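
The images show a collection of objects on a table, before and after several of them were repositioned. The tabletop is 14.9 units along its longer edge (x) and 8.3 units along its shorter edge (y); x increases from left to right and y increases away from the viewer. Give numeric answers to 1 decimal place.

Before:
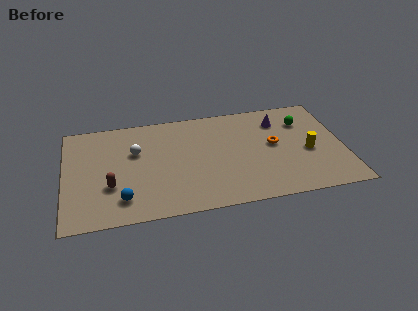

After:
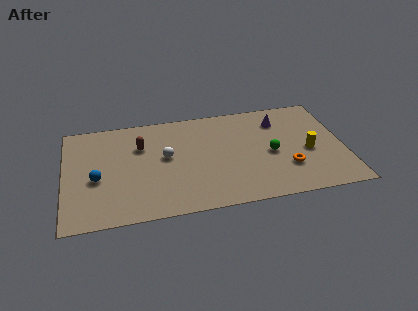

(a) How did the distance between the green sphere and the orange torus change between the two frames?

-0.8

They were about 2.3 units apart before and 1.5 after — 0.8 units closer together.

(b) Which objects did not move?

the purple cone and the yellow cylinder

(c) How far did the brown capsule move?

3.4

The brown capsule was near (2.4, 2.8) before and (4.1, 5.7) after, so it travelled √(1.7² + 2.9²) ≈ 3.4 units.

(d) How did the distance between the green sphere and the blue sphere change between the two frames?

-1.5

Before: roughly 10.8 units apart; after: 9.3. That's 1.5 units closer together.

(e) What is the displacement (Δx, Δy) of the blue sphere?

(-1.3, 1.8)

The blue sphere started near (3.0, 1.7) and ended near (1.7, 3.5).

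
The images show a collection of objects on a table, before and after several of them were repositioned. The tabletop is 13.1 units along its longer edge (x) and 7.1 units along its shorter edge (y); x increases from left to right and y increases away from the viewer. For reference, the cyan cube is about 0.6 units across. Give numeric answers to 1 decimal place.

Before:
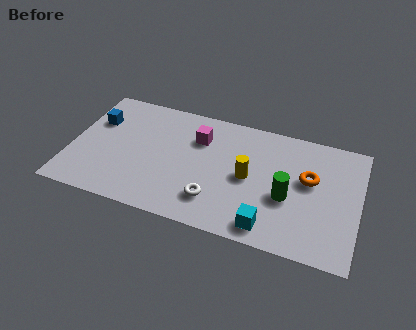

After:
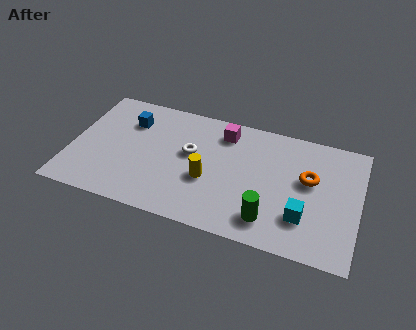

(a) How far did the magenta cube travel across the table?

1.3

From (5.7, 5.1) to (6.8, 5.8), the magenta cube covered √(1.1² + 0.7²) ≈ 1.3 units.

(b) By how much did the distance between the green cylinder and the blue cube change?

-1.4

Before: roughly 9.1 units apart; after: 7.7. That's 1.4 units closer together.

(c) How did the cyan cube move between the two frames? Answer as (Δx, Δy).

(1.5, 1.0)

From the two frames, the cyan cube sits at roughly (9.2, 1.0) before and (10.7, 2.0) after.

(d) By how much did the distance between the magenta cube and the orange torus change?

-0.9

The distance was about 5.2 in the first image and 4.3 in the second, so they moved 0.9 units closer together.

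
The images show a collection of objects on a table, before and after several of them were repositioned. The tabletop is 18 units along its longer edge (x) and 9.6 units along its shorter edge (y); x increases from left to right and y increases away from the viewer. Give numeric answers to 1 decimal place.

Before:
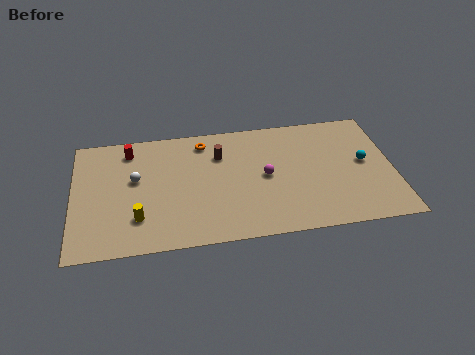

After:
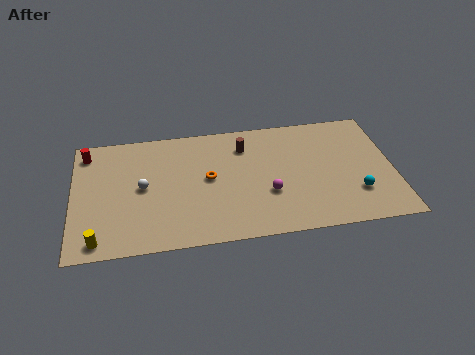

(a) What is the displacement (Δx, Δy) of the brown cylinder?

(1.4, 0.5)

The brown cylinder started near (8.3, 6.9) and ended near (9.7, 7.4).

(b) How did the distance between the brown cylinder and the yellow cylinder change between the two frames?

+4.0

They were about 6.4 units apart before and 10.4 after — 4.0 units further apart.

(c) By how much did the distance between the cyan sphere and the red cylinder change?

+2.4

Before: roughly 13.5 units apart; after: 15.9. That's 2.4 units further apart.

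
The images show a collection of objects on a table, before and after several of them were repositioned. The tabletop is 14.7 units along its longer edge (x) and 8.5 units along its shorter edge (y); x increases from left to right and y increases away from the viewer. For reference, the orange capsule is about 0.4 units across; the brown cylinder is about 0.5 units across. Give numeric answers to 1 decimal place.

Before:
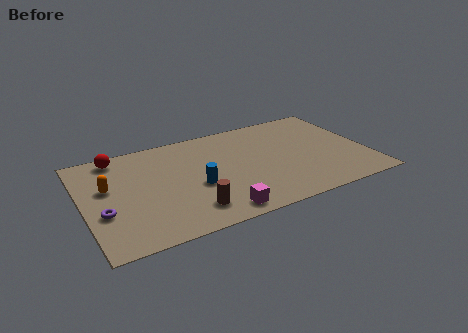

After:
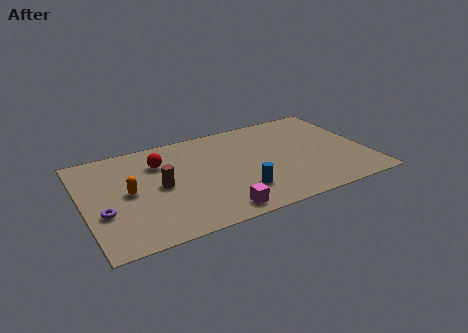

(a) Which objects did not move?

the purple torus and the magenta cube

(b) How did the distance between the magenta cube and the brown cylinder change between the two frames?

+2.6

Before: roughly 1.5 units apart; after: 4.1. That's 2.6 units further apart.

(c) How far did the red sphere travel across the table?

2.5

The red sphere moved from about (2.0, 7.5) to (4.1, 6.2), a distance of √(2.1² + 1.3²) ≈ 2.5.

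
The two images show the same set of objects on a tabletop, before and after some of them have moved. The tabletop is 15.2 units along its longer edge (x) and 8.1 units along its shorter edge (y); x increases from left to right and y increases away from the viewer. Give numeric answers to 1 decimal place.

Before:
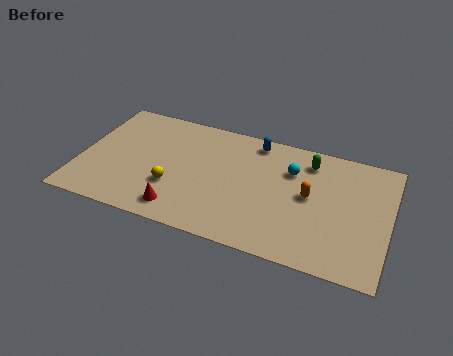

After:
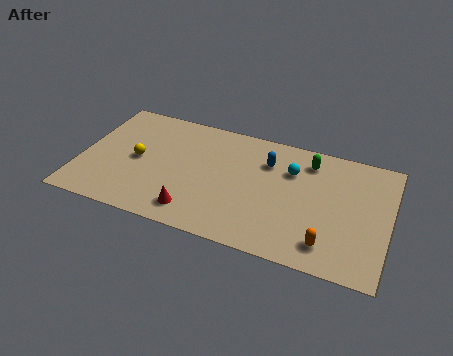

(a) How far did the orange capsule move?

3.0

From (11.3, 4.3) to (12.4, 1.5), the orange capsule covered √(1.1² + 2.8²) ≈ 3.0 units.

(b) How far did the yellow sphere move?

2.3

From (4.7, 2.7) to (2.8, 4.0), the yellow sphere covered √(1.9² + 1.3²) ≈ 2.3 units.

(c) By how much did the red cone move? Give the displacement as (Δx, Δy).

(0.7, 0.1)

From the two frames, the red cone sits at roughly (5.2, 1.3) before and (5.9, 1.4) after.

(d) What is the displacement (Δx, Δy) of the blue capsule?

(0.7, -1.2)

The blue capsule was at about (8.4, 7.1) and moved to about (9.1, 5.9).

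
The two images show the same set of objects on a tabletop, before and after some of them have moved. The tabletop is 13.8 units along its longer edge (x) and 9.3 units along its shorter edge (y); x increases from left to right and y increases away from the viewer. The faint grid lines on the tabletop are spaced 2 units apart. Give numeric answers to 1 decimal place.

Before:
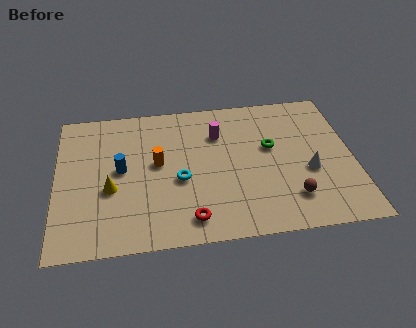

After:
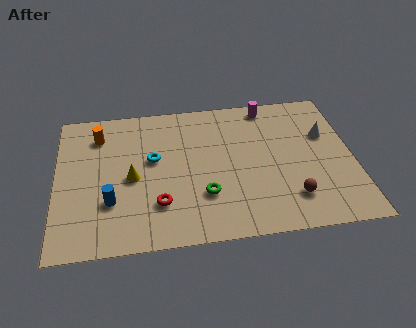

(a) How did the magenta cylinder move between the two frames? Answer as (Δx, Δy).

(2.4, 1.6)

The magenta cylinder was at about (7.6, 6.7) and moved to about (10.0, 8.3).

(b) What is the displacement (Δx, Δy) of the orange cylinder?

(-2.7, 2.2)

From the two frames, the orange cylinder sits at roughly (4.7, 5.1) before and (2.0, 7.3) after.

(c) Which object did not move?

the brown sphere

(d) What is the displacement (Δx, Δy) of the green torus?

(-3.2, -2.7)

The green torus started near (10.0, 5.5) and ended near (6.8, 2.8).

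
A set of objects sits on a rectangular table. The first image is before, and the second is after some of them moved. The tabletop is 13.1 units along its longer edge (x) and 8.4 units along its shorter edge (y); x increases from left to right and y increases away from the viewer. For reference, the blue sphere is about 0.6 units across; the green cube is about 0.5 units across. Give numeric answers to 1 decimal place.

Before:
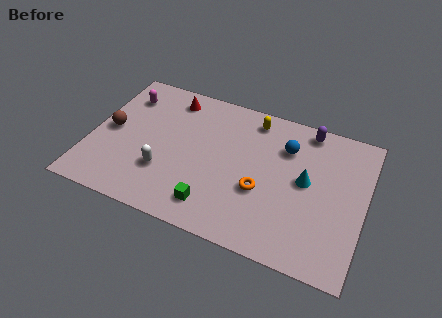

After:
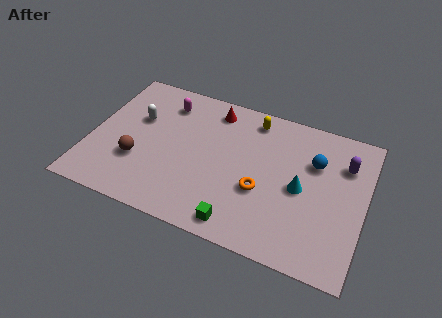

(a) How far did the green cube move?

1.4

From (6.2, 1.5) to (7.5, 1.0), the green cube covered √(1.3² + 0.5²) ≈ 1.4 units.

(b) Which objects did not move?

the yellow capsule and the orange torus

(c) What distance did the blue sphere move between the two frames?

1.5

The blue sphere moved from about (9.2, 6.1) to (10.6, 5.7), a distance of √(1.4² + 0.4²) ≈ 1.5.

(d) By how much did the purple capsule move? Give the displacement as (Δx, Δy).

(1.9, -1.4)

The purple capsule was at about (10.1, 7.5) and moved to about (12.0, 6.1).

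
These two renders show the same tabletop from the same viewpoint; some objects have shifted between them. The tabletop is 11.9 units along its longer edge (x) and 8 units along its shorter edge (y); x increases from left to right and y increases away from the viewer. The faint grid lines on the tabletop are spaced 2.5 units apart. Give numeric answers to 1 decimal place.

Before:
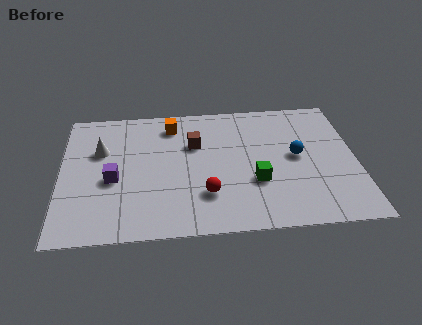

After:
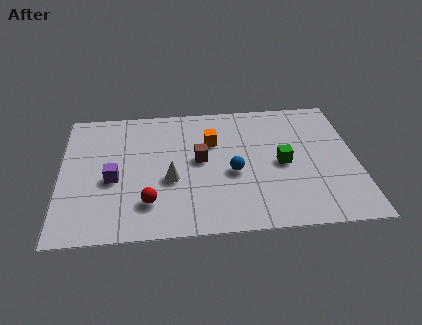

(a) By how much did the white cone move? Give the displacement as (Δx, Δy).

(2.8, -2.0)

The white cone was at about (1.6, 5.2) and moved to about (4.4, 3.2).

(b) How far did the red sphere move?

2.3

From (5.8, 2.2) to (3.5, 1.9), the red sphere covered √(2.3² + 0.3²) ≈ 2.3 units.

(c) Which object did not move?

the purple cube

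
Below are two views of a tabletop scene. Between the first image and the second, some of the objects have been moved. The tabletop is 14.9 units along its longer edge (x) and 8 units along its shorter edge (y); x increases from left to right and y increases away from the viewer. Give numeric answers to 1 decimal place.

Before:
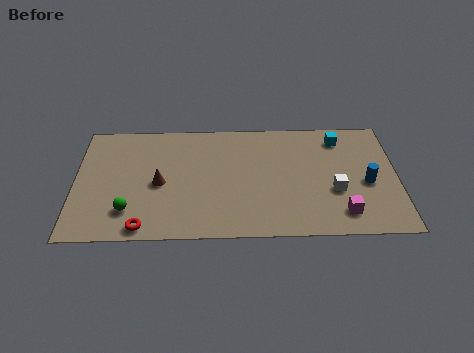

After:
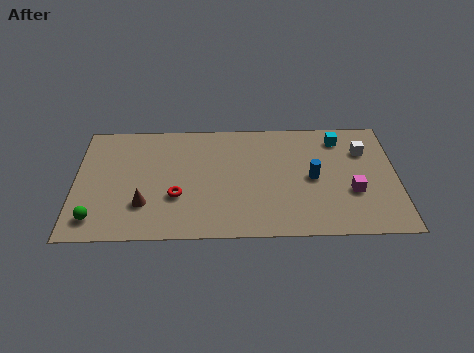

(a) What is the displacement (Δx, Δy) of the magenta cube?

(0.5, 1.4)

The magenta cube was at about (12.3, 1.5) and moved to about (12.8, 2.9).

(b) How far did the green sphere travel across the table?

1.6

The green sphere was near (2.5, 1.9) before and (1.0, 1.4) after, so it travelled √(1.5² + 0.5²) ≈ 1.6 units.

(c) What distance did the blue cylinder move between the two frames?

2.5

The blue cylinder moved from about (13.5, 3.5) to (11.0, 3.9), a distance of √(2.5² + 0.4²) ≈ 2.5.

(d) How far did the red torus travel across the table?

2.5

The red torus moved from about (3.2, 0.8) to (4.7, 2.8), a distance of √(1.5² + 2.0²) ≈ 2.5.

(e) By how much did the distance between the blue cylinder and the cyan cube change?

-0.3

The distance was about 3.3 in the first image and 3.0 in the second, so they moved 0.3 units closer together.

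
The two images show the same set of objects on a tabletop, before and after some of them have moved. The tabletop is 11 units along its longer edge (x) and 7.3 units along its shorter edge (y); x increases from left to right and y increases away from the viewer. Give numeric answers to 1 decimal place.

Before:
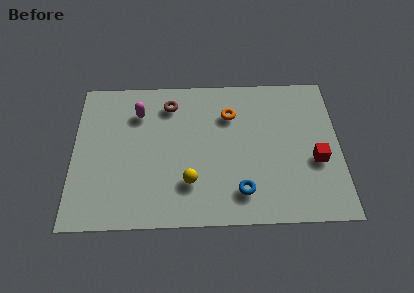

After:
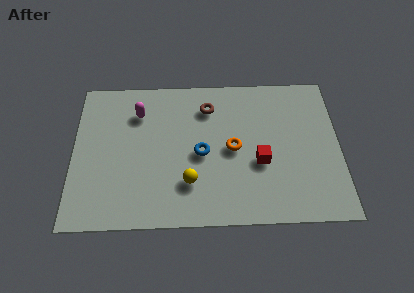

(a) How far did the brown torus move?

1.6

The brown torus was near (4.0, 5.9) before and (5.6, 5.7) after, so it travelled √(1.6² + 0.2²) ≈ 1.6 units.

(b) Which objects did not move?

the yellow sphere and the magenta capsule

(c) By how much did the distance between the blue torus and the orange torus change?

-2.5

The distance was about 3.8 in the first image and 1.3 in the second, so they moved 2.5 units closer together.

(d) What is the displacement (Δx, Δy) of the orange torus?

(0.1, -1.7)

The orange torus was at about (6.5, 5.3) and moved to about (6.6, 3.6).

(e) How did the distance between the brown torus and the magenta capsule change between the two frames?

+1.5

They were about 1.4 units apart before and 2.9 after — 1.5 units further apart.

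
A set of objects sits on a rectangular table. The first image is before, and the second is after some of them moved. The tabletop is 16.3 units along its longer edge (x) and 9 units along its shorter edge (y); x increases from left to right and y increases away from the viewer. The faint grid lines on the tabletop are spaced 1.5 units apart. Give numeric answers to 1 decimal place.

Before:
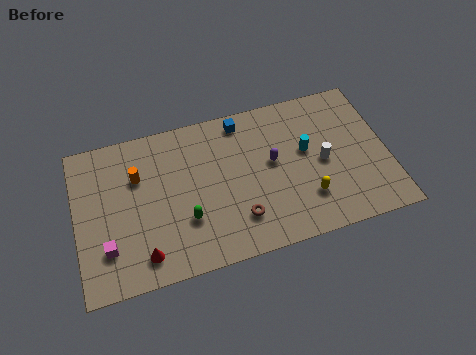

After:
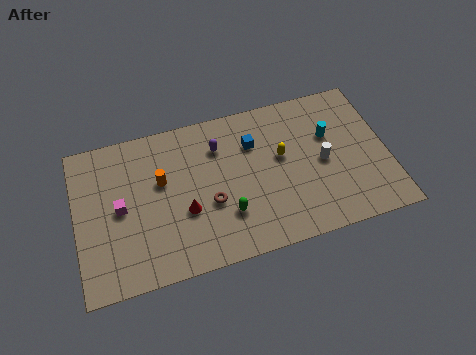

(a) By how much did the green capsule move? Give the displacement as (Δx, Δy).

(2.1, -0.3)

The green capsule started near (5.6, 2.9) and ended near (7.7, 2.6).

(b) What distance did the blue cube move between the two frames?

1.6

The blue cube moved from about (8.9, 7.9) to (9.4, 6.4), a distance of √(0.5² + 1.5²) ≈ 1.6.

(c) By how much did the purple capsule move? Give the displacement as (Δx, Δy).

(-2.7, 1.7)

The purple capsule was at about (10.3, 5.0) and moved to about (7.6, 6.7).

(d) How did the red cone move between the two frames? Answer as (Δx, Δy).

(2.3, 1.9)

The red cone started near (3.3, 1.5) and ended near (5.6, 3.4).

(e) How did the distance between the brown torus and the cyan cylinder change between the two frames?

+2.1

Before: roughly 4.8 units apart; after: 6.9. That's 2.1 units further apart.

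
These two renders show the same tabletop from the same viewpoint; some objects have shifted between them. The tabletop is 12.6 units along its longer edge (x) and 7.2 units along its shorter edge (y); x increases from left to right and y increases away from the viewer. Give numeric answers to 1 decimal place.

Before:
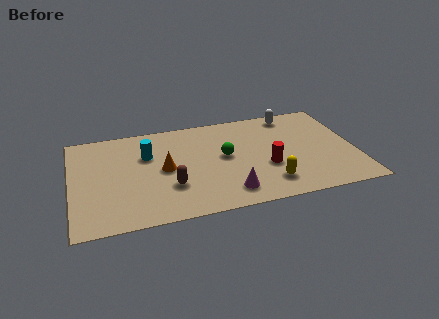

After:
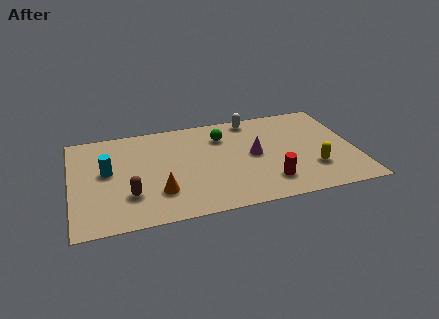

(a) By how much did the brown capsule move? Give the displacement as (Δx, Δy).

(-1.8, -0.2)

From the two frames, the brown capsule sits at roughly (4.3, 2.3) before and (2.5, 2.1) after.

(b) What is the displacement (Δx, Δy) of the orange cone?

(-0.3, -1.6)

The orange cone started near (4.1, 3.6) and ended near (3.8, 2.0).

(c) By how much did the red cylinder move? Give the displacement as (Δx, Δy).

(0.0, -1.1)

The red cylinder started near (8.6, 2.7) and ended near (8.6, 1.6).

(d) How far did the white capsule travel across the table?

1.8

The white capsule moved from about (10.0, 6.3) to (8.2, 6.4), a distance of √(1.8² + 0.1²) ≈ 1.8.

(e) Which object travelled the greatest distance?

the magenta cone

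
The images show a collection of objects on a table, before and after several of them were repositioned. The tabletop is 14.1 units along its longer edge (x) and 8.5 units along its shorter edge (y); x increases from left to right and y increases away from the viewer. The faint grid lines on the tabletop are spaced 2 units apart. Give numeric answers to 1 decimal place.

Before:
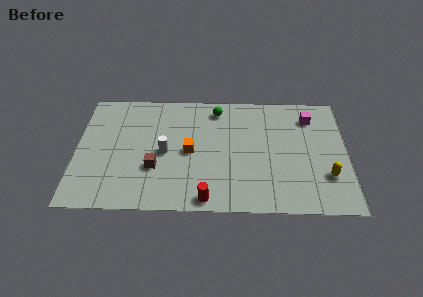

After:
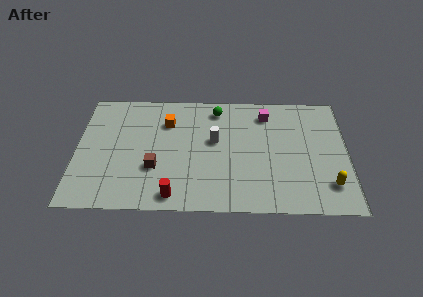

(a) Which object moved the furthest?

the white cylinder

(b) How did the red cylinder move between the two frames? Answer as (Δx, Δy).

(-1.7, 0.2)

The red cylinder was at about (6.8, 0.8) and moved to about (5.1, 1.0).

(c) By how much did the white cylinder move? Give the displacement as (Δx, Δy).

(2.6, 0.9)

From the two frames, the white cylinder sits at roughly (4.6, 4.0) before and (7.2, 4.9) after.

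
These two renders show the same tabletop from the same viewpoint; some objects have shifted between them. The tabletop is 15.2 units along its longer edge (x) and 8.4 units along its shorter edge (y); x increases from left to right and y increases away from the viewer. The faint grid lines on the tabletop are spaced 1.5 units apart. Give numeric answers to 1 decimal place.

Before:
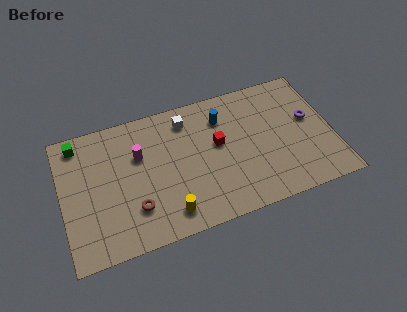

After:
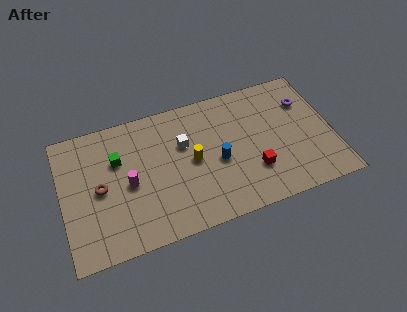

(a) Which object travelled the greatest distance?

the yellow cylinder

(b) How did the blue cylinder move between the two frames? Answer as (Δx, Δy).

(-0.5, -2.7)

From the two frames, the blue cylinder sits at roughly (9.2, 6.4) before and (8.7, 3.7) after.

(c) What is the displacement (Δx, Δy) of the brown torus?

(-1.8, 1.8)

The brown torus was at about (3.9, 2.3) and moved to about (2.1, 4.1).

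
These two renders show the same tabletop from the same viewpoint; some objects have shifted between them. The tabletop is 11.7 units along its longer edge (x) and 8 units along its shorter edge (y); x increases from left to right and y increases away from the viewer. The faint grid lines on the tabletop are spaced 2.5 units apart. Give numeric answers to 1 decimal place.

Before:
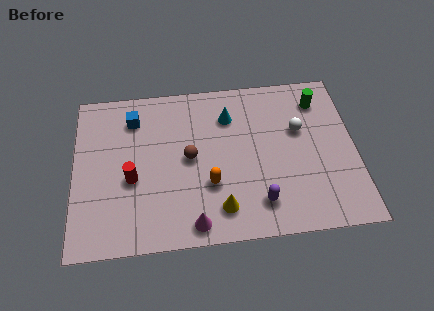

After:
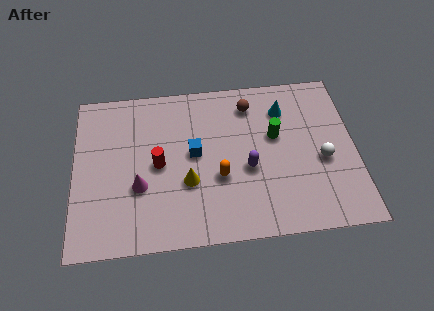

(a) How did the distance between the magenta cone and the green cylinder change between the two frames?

-1.7

Before: roughly 7.7 units apart; after: 6.0. That's 1.7 units closer together.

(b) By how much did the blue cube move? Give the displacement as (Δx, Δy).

(2.5, -2.0)

The blue cube was at about (2.5, 6.3) and moved to about (5.0, 4.3).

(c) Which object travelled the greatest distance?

the brown sphere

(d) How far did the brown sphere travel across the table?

3.5

The brown sphere moved from about (4.8, 4.1) to (7.4, 6.5), a distance of √(2.6² + 2.4²) ≈ 3.5.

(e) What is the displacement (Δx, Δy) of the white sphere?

(0.9, -1.6)

From the two frames, the white sphere sits at roughly (9.4, 5.0) before and (10.3, 3.4) after.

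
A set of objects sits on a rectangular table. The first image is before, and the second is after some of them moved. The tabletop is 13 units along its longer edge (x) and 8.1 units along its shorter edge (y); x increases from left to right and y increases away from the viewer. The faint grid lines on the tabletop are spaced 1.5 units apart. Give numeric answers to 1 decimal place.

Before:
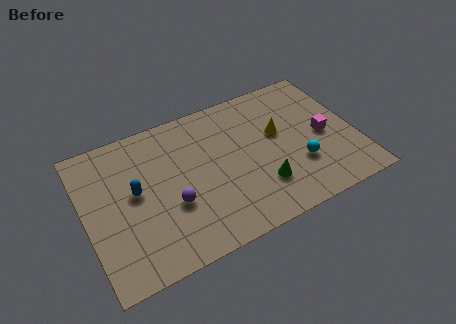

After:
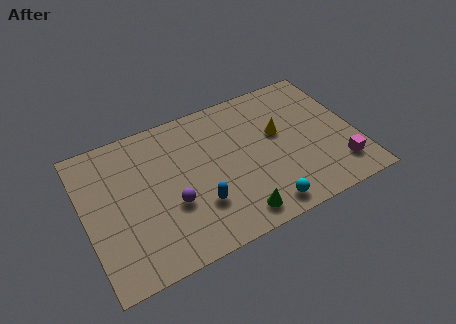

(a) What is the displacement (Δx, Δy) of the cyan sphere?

(-2.0, -1.6)

The cyan sphere was at about (10.1, 2.6) and moved to about (8.1, 1.0).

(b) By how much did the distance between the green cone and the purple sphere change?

-0.9

They were about 4.3 units apart before and 3.4 after — 0.9 units closer together.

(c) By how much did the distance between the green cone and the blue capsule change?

-4.1

They were about 6.2 units apart before and 2.1 after — 4.1 units closer together.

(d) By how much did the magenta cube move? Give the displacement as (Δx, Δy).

(0.4, -2.1)

The magenta cube was at about (11.5, 3.8) and moved to about (11.9, 1.7).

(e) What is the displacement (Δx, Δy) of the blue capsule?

(2.8, -2.0)

From the two frames, the blue capsule sits at roughly (2.4, 4.4) before and (5.2, 2.4) after.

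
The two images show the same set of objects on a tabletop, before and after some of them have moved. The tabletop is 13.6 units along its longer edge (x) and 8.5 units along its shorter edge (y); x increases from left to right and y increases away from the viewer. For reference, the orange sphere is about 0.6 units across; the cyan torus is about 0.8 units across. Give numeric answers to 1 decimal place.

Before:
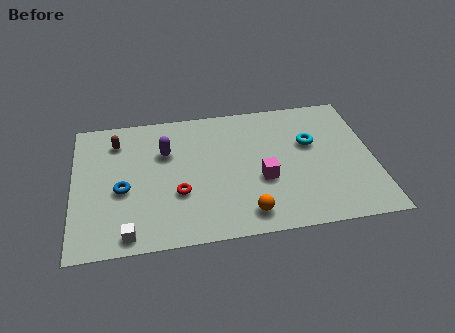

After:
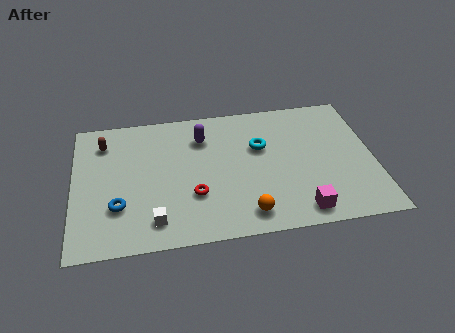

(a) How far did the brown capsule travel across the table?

0.6

The brown capsule was near (2.0, 6.7) before and (1.4, 6.7) after, so it travelled √(0.6² + 0.0²) ≈ 0.6 units.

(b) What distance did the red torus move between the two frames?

0.7

From (4.7, 3.0) to (5.4, 2.8), the red torus covered √(0.7² + 0.2²) ≈ 0.7 units.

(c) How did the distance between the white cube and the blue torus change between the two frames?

-0.8

Before: roughly 2.7 units apart; after: 1.9. That's 0.8 units closer together.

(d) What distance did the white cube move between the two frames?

1.3

The white cube was near (2.4, 0.9) before and (3.6, 1.5) after, so it travelled √(1.2² + 0.6²) ≈ 1.3 units.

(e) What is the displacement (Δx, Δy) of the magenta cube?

(1.6, -2.2)

From the two frames, the magenta cube sits at roughly (8.5, 3.3) before and (10.1, 1.1) after.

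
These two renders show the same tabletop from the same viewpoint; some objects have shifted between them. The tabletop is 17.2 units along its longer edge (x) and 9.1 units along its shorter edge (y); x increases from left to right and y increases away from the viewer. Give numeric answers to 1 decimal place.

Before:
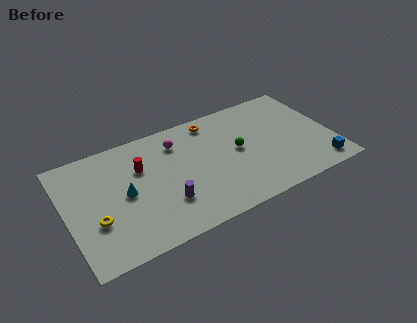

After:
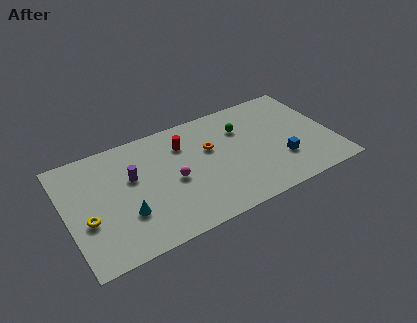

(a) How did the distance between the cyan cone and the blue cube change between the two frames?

-2.6

The distance was about 12.7 in the first image and 10.1 in the second, so they moved 2.6 units closer together.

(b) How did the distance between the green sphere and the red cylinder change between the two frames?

-2.5

They were about 6.3 units apart before and 3.8 after — 2.5 units closer together.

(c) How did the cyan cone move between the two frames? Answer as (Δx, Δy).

(-0.1, -1.6)

The cyan cone was at about (3.7, 4.5) and moved to about (3.6, 2.9).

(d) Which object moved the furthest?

the purple cylinder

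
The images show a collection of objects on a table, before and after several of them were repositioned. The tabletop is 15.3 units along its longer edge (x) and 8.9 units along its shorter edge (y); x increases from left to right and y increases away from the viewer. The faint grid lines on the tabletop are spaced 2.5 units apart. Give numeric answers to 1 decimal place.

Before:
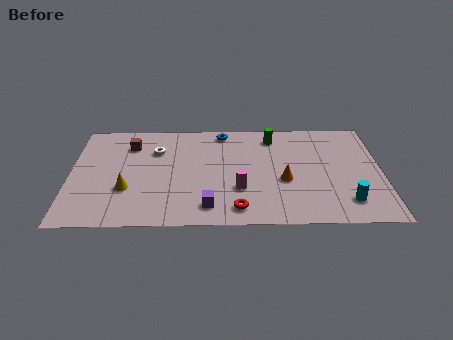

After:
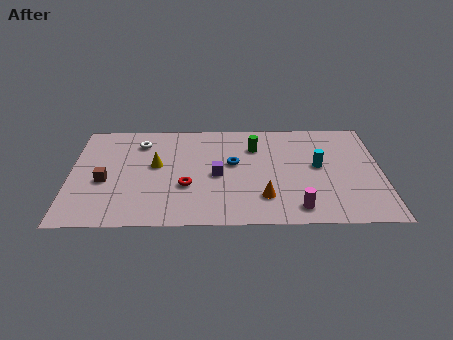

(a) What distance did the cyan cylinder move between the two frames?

3.3

The cyan cylinder was near (13.5, 1.8) before and (12.2, 4.8) after, so it travelled √(1.3² + 3.0²) ≈ 3.3 units.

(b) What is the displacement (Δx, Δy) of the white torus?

(-0.8, 0.7)

The white torus started near (4.2, 6.3) and ended near (3.4, 7.0).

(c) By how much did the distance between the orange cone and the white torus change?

+0.9

Before: roughly 6.9 units apart; after: 7.8. That's 0.9 units further apart.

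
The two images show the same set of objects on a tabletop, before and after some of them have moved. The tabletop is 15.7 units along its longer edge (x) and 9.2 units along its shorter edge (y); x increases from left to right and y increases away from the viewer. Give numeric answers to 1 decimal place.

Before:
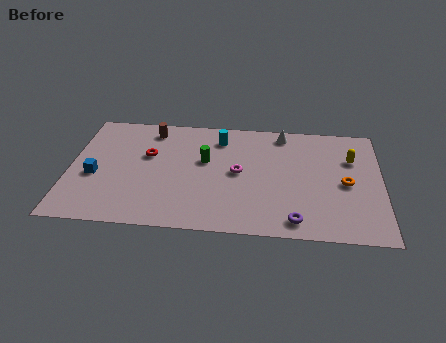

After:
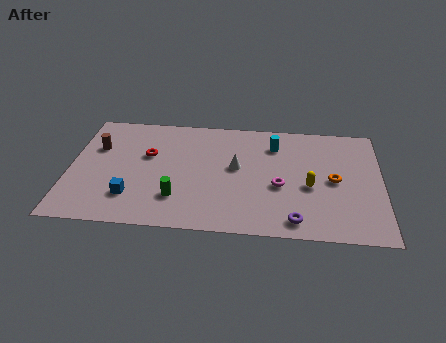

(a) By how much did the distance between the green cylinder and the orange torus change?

+0.9

The distance was about 7.2 in the first image and 8.1 in the second, so they moved 0.9 units further apart.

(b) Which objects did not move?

the purple torus and the red torus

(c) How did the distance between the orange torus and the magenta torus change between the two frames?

-2.6

Before: roughly 5.4 units apart; after: 2.8. That's 2.6 units closer together.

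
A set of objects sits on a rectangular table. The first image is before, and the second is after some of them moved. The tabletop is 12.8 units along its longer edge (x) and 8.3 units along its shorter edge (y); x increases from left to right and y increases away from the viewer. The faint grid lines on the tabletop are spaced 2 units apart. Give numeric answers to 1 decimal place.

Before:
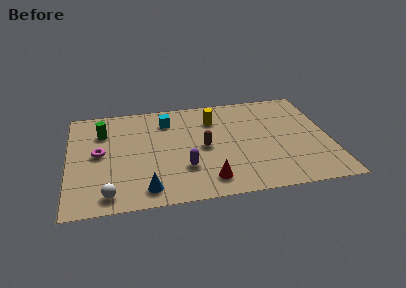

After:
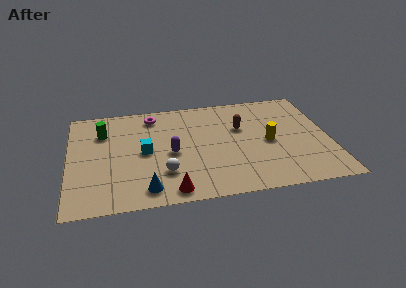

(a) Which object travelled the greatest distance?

the magenta torus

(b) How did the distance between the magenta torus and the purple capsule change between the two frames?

-1.2

They were about 4.5 units apart before and 3.3 after — 1.2 units closer together.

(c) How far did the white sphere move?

3.0

The white sphere moved from about (1.9, 1.1) to (4.6, 2.3), a distance of √(2.7² + 1.2²) ≈ 3.0.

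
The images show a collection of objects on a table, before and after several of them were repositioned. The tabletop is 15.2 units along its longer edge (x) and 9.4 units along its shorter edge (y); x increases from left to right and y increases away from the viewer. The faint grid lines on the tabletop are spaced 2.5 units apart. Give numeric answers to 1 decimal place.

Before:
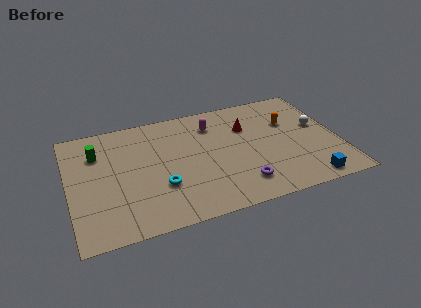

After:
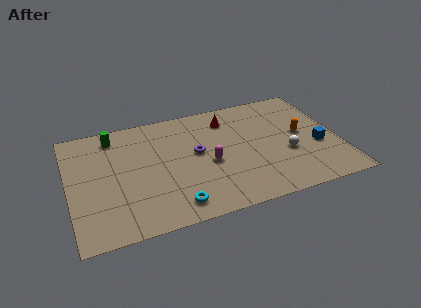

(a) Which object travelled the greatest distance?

the purple torus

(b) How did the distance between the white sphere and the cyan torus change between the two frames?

-2.5

The distance was about 9.5 in the first image and 7.0 in the second, so they moved 2.5 units closer together.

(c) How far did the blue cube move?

2.8

The blue cube moved from about (13.1, 1.0) to (14.0, 3.7), a distance of √(0.9² + 2.7²) ≈ 2.8.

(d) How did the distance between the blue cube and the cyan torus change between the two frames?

+0.3

The distance was about 8.4 in the first image and 8.7 in the second, so they moved 0.3 units further apart.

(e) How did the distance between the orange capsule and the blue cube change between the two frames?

-3.7

They were about 5.2 units apart before and 1.5 after — 3.7 units closer together.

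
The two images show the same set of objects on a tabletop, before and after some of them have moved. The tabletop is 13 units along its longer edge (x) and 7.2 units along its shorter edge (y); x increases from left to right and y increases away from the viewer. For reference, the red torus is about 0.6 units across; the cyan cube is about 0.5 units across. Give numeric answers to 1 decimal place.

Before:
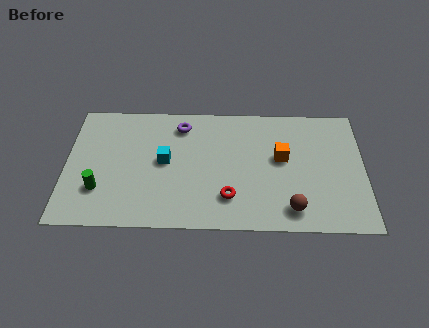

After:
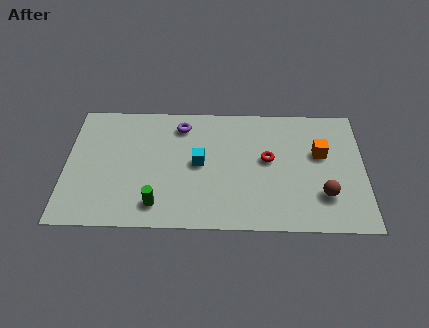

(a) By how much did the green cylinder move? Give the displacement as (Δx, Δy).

(2.5, -0.8)

The green cylinder was at about (1.5, 2.1) and moved to about (4.0, 1.3).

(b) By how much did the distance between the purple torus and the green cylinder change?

-0.5

Before: roughly 5.2 units apart; after: 4.7. That's 0.5 units closer together.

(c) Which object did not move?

the purple torus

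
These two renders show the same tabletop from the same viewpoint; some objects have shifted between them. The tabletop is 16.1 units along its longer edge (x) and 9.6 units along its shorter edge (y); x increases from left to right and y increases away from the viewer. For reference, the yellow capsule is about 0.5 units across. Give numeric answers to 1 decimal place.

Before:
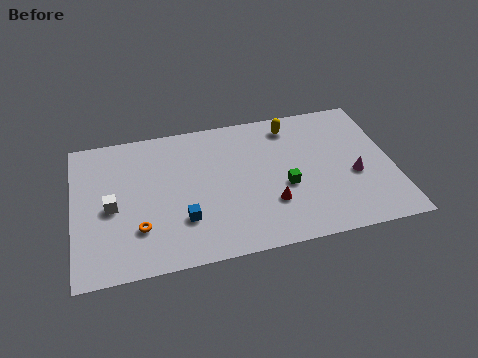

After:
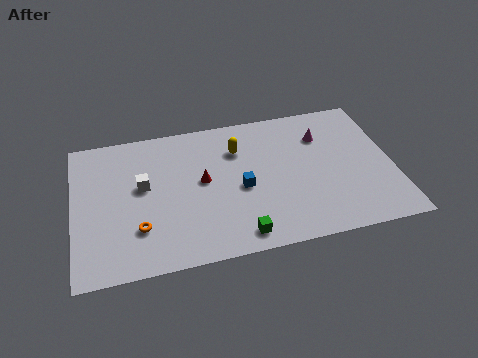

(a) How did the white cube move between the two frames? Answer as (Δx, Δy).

(1.6, 1.1)

The white cube was at about (1.9, 4.4) and moved to about (3.5, 5.5).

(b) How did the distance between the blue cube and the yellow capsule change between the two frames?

-5.2

The distance was about 7.9 in the first image and 2.7 in the second, so they moved 5.2 units closer together.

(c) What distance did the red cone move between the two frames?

4.0

The red cone was near (9.8, 2.9) before and (6.5, 5.2) after, so it travelled √(3.3² + 2.3²) ≈ 4.0 units.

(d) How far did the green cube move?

3.7

The green cube moved from about (10.6, 3.9) to (8.1, 1.2), a distance of √(2.5² + 2.7²) ≈ 3.7.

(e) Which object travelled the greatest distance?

the red cone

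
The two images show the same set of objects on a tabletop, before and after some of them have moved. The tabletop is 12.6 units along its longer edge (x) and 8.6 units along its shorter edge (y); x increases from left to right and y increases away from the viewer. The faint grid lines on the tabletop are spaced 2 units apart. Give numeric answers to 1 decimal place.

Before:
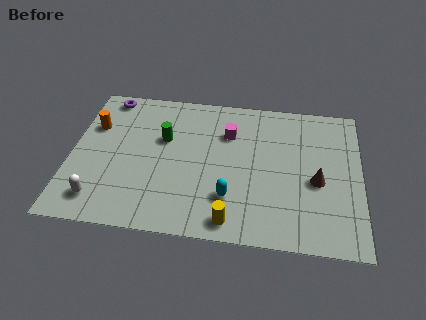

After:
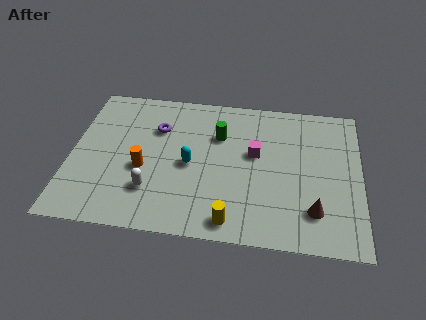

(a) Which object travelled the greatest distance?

the orange cylinder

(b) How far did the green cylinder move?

2.5

The green cylinder moved from about (4.0, 5.4) to (6.4, 5.9), a distance of √(2.4² + 0.5²) ≈ 2.5.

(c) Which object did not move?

the yellow cylinder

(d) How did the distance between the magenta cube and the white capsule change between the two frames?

-1.9

The distance was about 7.1 in the first image and 5.2 in the second, so they moved 1.9 units closer together.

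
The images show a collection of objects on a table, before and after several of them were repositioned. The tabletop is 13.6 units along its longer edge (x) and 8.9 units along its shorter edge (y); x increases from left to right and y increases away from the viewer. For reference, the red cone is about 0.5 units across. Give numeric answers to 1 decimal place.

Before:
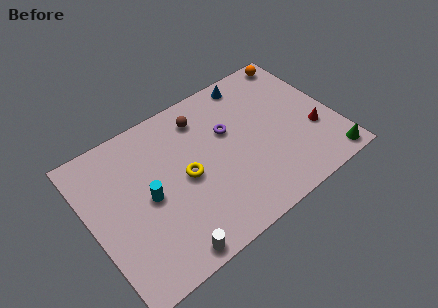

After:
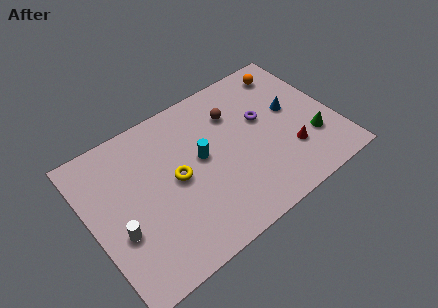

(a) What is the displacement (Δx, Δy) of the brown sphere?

(1.7, -0.7)

The brown sphere started near (6.7, 7.2) and ended near (8.4, 6.5).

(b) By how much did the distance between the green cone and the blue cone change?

-5.2

They were about 7.6 units apart before and 2.4 after — 5.2 units closer together.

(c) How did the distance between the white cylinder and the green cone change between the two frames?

+1.6

The distance was about 9.2 in the first image and 10.8 in the second, so they moved 1.6 units further apart.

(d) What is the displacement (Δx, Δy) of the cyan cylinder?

(3.1, 0.6)

The cyan cylinder was at about (3.1, 4.3) and moved to about (6.2, 4.9).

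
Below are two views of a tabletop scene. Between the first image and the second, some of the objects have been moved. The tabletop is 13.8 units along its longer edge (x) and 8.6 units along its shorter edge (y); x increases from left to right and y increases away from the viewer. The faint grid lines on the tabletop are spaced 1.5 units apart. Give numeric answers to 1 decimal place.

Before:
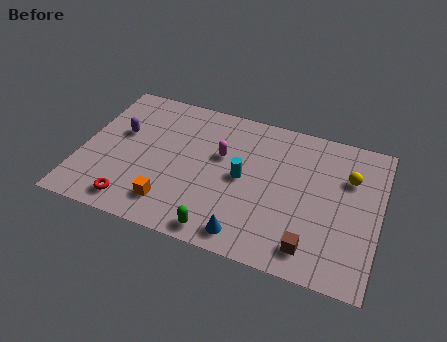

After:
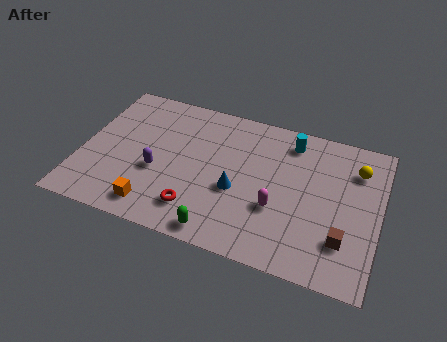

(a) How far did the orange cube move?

0.8

The orange cube moved from about (4.4, 1.7) to (3.7, 1.3), a distance of √(0.7² + 0.4²) ≈ 0.8.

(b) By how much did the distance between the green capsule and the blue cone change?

+1.4

They were about 1.2 units apart before and 2.6 after — 1.4 units further apart.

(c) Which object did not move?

the green capsule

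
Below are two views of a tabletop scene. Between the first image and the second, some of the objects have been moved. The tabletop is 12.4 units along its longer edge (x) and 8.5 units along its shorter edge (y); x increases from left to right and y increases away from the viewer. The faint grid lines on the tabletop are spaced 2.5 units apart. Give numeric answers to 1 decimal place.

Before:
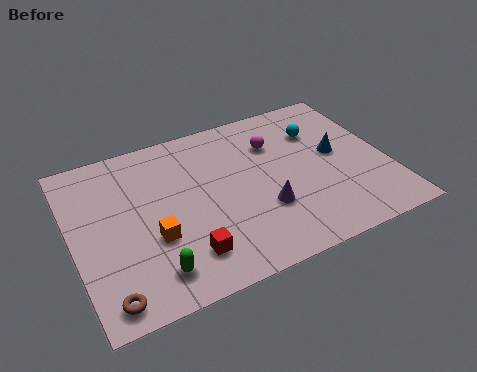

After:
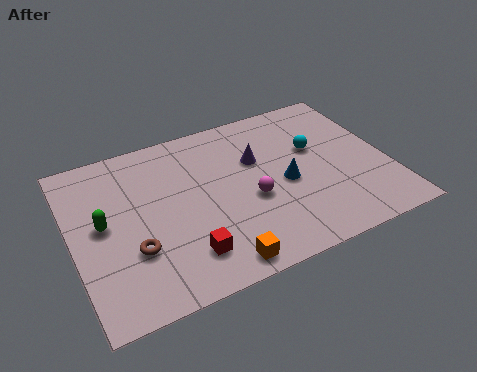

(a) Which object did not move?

the red cube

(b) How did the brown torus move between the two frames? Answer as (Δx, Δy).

(1.2, 1.8)

The brown torus started near (1.0, 1.0) and ended near (2.2, 2.8).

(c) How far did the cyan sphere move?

0.9

The cyan sphere was near (10.0, 6.1) before and (9.7, 5.2) after, so it travelled √(0.3² + 0.9²) ≈ 0.9 units.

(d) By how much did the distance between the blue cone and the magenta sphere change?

-1.3

Before: roughly 2.7 units apart; after: 1.4. That's 1.3 units closer together.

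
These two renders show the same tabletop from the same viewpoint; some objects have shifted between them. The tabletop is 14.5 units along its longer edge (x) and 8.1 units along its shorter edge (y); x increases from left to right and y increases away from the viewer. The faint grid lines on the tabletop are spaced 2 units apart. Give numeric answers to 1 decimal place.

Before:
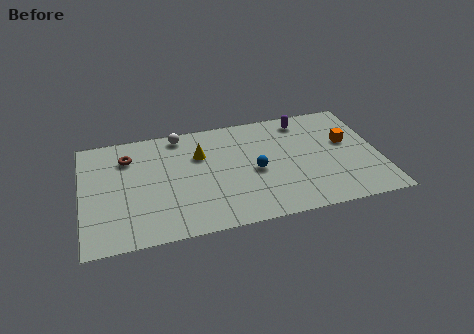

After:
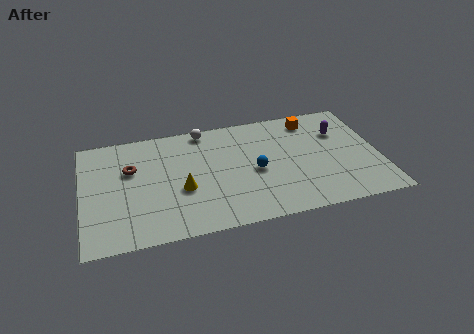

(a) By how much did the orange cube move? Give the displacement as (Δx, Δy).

(-1.6, 2.0)

From the two frames, the orange cube sits at roughly (13.0, 4.8) before and (11.4, 6.8) after.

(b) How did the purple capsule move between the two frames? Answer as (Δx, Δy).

(1.7, -1.3)

From the two frames, the purple capsule sits at roughly (11.0, 6.9) before and (12.7, 5.6) after.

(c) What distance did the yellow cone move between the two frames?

2.5

The yellow cone moved from about (5.8, 5.5) to (4.8, 3.2), a distance of √(1.0² + 2.3²) ≈ 2.5.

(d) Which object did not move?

the blue sphere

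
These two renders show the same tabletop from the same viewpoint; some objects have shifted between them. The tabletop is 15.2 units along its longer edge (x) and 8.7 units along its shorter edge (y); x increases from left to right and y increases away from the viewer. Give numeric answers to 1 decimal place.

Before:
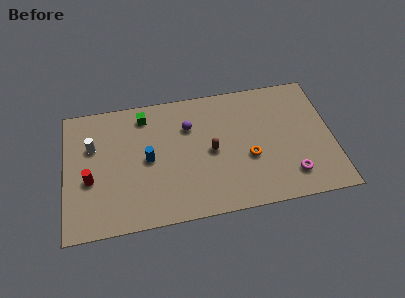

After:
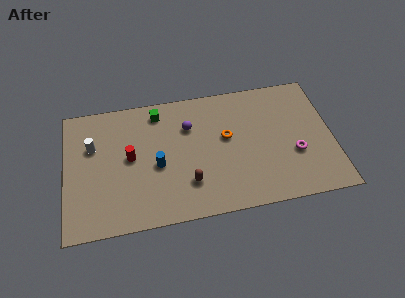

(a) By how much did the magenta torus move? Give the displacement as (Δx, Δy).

(0.3, 1.4)

The magenta torus was at about (12.7, 1.8) and moved to about (13.0, 3.2).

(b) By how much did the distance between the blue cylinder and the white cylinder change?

+0.7

The distance was about 3.4 in the first image and 4.1 in the second, so they moved 0.7 units further apart.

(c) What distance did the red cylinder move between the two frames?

2.5

The red cylinder was near (1.4, 3.5) before and (3.7, 4.6) after, so it travelled √(2.3² + 1.1²) ≈ 2.5 units.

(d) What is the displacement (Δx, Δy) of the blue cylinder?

(0.5, -0.5)

The blue cylinder was at about (4.7, 4.3) and moved to about (5.2, 3.8).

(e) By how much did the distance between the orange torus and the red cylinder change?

-3.5

Before: roughly 9.0 units apart; after: 5.5. That's 3.5 units closer together.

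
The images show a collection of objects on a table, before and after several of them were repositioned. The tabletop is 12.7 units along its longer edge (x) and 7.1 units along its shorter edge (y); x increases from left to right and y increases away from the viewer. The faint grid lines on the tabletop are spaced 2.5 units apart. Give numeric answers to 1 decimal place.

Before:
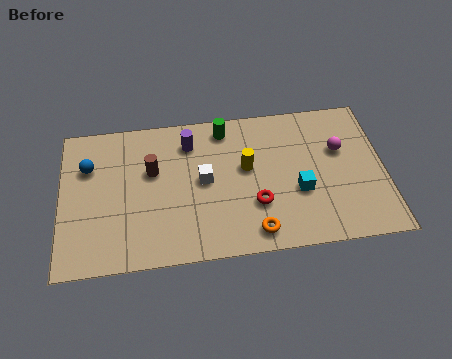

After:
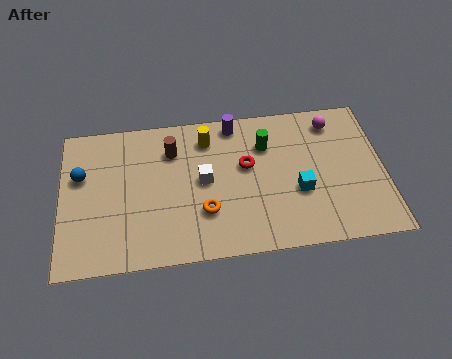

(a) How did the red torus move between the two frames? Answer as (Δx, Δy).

(-0.3, 1.9)

From the two frames, the red torus sits at roughly (7.6, 2.3) before and (7.3, 4.2) after.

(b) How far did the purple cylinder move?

1.9

The purple cylinder was near (5.1, 5.6) before and (6.9, 6.3) after, so it travelled √(1.8² + 0.7²) ≈ 1.9 units.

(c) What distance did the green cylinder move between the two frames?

1.9

The green cylinder was near (6.5, 6.1) before and (8.1, 5.1) after, so it travelled √(1.6² + 1.0²) ≈ 1.9 units.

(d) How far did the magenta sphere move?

1.4

The magenta sphere was near (11.0, 4.5) before and (10.8, 5.9) after, so it travelled √(0.2² + 1.4²) ≈ 1.4 units.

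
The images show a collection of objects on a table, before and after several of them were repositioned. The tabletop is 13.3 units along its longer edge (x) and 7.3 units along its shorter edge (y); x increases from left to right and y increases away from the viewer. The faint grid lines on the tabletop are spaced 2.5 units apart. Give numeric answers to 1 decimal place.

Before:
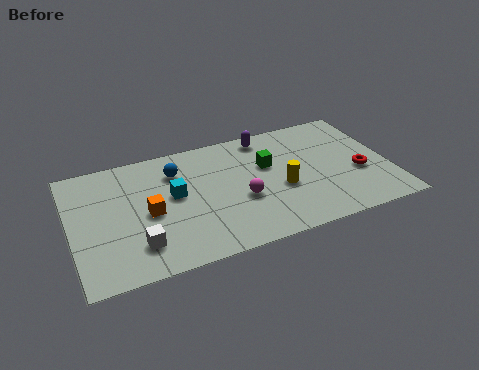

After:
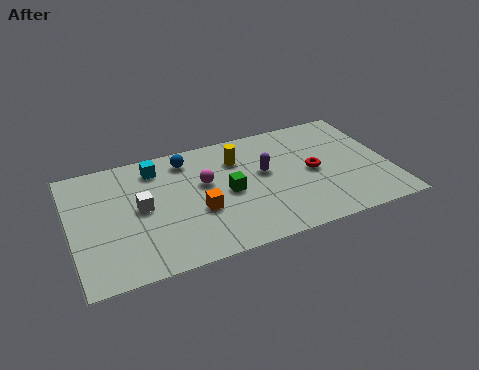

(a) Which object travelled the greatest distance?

the yellow cylinder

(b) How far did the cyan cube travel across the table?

2.0

The cyan cube was near (4.3, 4.1) before and (3.7, 6.0) after, so it travelled √(0.6² + 1.9²) ≈ 2.0 units.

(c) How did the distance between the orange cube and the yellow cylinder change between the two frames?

-2.3

They were about 5.5 units apart before and 3.2 after — 2.3 units closer together.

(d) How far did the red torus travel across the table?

2.0

The red torus moved from about (12.0, 2.9) to (10.1, 3.6), a distance of √(1.9² + 0.7²) ≈ 2.0.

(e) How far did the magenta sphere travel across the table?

2.1

The magenta sphere moved from about (7.0, 2.9) to (5.6, 4.4), a distance of √(1.4² + 1.5²) ≈ 2.1.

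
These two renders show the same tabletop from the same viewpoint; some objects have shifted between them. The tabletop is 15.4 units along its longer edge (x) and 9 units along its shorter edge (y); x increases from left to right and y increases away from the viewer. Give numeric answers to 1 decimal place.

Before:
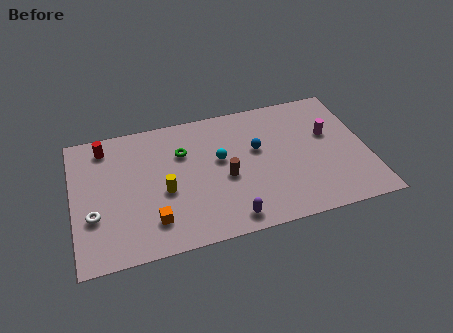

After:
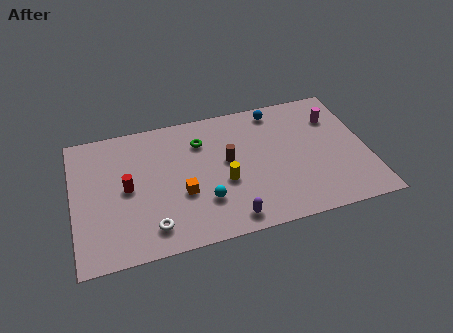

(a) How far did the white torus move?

3.3

The white torus was near (1.0, 3.1) before and (3.9, 1.6) after, so it travelled √(2.9² + 1.5²) ≈ 3.3 units.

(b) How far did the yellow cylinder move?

3.1

From (4.7, 3.8) to (7.8, 3.6), the yellow cylinder covered √(3.1² + 0.2²) ≈ 3.1 units.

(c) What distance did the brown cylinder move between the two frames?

1.1

The brown cylinder was near (7.9, 3.9) before and (8.1, 5.0) after, so it travelled √(0.2² + 1.1²) ≈ 1.1 units.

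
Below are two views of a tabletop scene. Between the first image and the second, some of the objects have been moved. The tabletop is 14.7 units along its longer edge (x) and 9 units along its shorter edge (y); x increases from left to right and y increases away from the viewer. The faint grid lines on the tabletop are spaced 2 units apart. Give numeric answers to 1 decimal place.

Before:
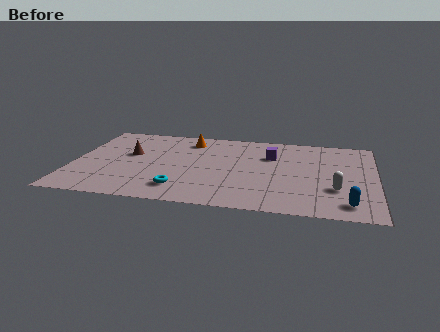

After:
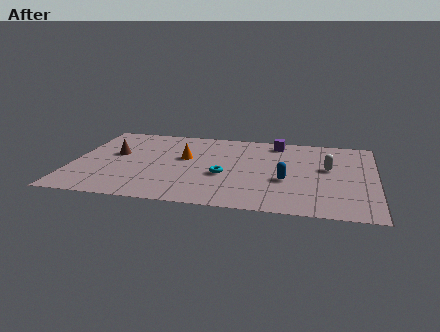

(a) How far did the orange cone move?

2.1

The orange cone was near (5.5, 7.4) before and (5.4, 5.3) after, so it travelled √(0.1² + 2.1²) ≈ 2.1 units.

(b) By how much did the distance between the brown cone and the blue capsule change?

-2.8

Before: roughly 11.4 units apart; after: 8.6. That's 2.8 units closer together.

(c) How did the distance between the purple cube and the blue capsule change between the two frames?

-1.8

Before: roughly 6.1 units apart; after: 4.3. That's 1.8 units closer together.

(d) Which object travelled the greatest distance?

the blue capsule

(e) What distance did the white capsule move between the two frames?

2.3

The white capsule moved from about (12.8, 2.9) to (12.4, 5.2), a distance of √(0.4² + 2.3²) ≈ 2.3.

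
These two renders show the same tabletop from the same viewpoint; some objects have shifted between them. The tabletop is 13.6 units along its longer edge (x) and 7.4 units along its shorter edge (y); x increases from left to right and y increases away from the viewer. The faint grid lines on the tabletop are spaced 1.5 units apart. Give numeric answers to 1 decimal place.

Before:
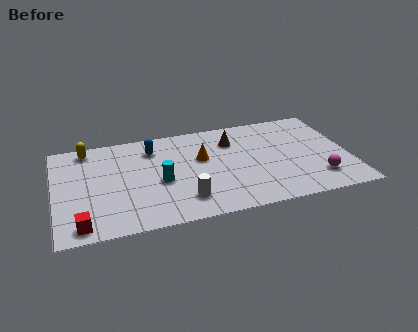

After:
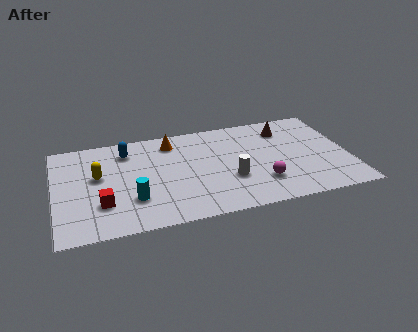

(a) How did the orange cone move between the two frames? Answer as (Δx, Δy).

(-1.3, 1.6)

The orange cone was at about (6.8, 4.5) and moved to about (5.5, 6.1).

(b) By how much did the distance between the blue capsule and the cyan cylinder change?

+1.1

They were about 2.6 units apart before and 3.7 after — 1.1 units further apart.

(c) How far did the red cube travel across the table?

1.6

The red cube was near (1.1, 0.9) before and (2.1, 2.2) after, so it travelled √(1.0² + 1.3²) ≈ 1.6 units.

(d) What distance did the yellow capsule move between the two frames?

2.2

From (1.6, 6.5) to (2.0, 4.3), the yellow capsule covered √(0.4² + 2.2²) ≈ 2.2 units.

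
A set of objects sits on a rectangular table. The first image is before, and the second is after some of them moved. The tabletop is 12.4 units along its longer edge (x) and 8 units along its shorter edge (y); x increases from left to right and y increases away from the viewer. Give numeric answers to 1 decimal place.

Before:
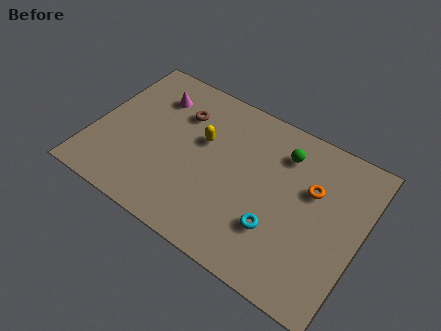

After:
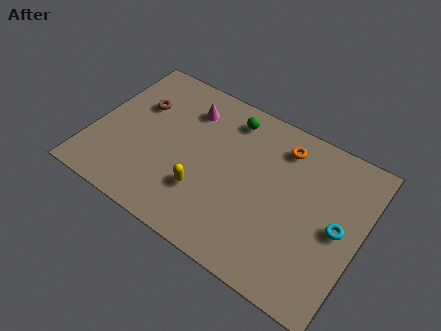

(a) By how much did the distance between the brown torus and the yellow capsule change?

+3.1

Before: roughly 1.5 units apart; after: 4.6. That's 3.1 units further apart.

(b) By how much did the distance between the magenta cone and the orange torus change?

-3.3

The distance was about 7.7 in the first image and 4.4 in the second, so they moved 3.3 units closer together.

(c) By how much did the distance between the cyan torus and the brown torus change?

+3.6

They were about 6.1 units apart before and 9.7 after — 3.6 units further apart.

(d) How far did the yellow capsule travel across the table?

2.5

From (4.9, 4.9) to (5.4, 2.4), the yellow capsule covered √(0.5² + 2.5²) ≈ 2.5 units.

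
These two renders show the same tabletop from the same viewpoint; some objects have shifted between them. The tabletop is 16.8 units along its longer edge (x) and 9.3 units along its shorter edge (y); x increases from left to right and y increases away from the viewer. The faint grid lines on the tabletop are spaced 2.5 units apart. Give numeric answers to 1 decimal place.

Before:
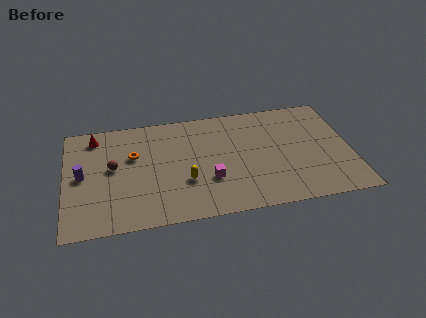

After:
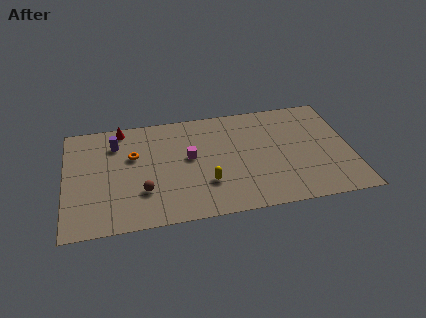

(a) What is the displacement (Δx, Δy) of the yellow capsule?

(1.2, -0.4)

The yellow capsule was at about (7.0, 3.2) and moved to about (8.2, 2.8).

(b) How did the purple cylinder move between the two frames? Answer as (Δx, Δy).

(2.0, 2.4)

The purple cylinder was at about (1.0, 4.7) and moved to about (3.0, 7.1).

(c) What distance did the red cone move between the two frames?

1.7

From (1.8, 7.9) to (3.4, 8.4), the red cone covered √(1.6² + 0.5²) ≈ 1.7 units.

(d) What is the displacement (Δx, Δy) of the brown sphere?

(1.7, -2.3)

The brown sphere was at about (2.8, 5.1) and moved to about (4.5, 2.8).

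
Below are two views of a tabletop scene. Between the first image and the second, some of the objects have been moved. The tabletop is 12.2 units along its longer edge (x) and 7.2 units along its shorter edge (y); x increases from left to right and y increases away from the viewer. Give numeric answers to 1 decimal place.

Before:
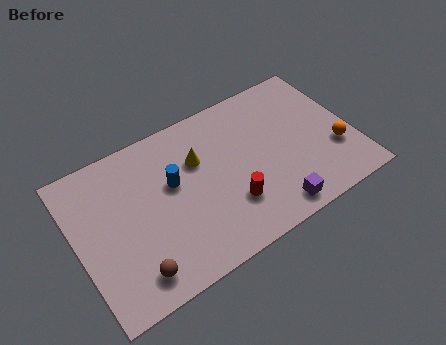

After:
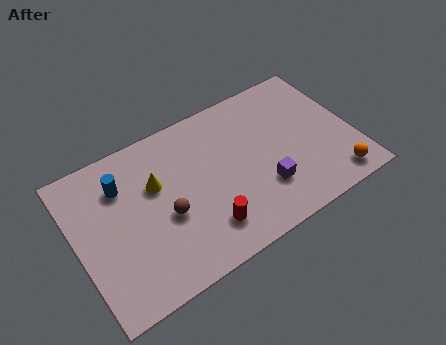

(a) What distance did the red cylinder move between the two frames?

1.3

The red cylinder moved from about (6.5, 2.1) to (5.3, 1.6), a distance of √(1.2² + 0.5²) ≈ 1.3.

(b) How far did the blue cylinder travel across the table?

2.3

The blue cylinder was near (4.3, 4.3) before and (2.2, 5.3) after, so it travelled √(2.1² + 1.0²) ≈ 2.3 units.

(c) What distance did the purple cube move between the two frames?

1.2

From (8.2, 0.9) to (8.0, 2.1), the purple cube covered √(0.2² + 1.2²) ≈ 1.2 units.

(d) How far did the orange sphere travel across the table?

1.4

The orange sphere was near (11.3, 2.4) before and (11.0, 1.0) after, so it travelled √(0.3² + 1.4²) ≈ 1.4 units.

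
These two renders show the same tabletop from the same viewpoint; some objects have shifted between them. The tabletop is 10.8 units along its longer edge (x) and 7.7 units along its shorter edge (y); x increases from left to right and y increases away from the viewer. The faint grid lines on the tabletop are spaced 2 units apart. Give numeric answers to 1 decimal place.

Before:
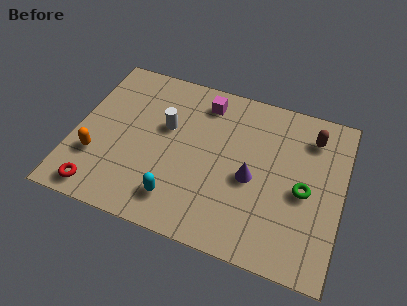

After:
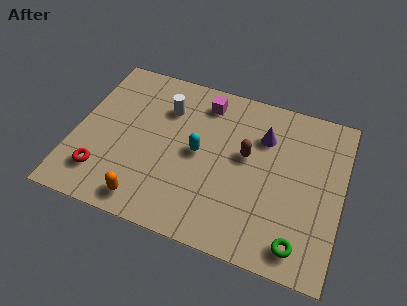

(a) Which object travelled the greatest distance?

the brown capsule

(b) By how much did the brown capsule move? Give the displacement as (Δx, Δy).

(-2.5, -1.7)

From the two frames, the brown capsule sits at roughly (9.4, 6.1) before and (6.9, 4.4) after.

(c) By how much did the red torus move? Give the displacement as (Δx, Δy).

(0.0, 0.8)

The red torus started near (1.3, 0.9) and ended near (1.3, 1.7).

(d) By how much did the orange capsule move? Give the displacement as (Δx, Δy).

(2.2, -1.4)

From the two frames, the orange capsule sits at roughly (1.0, 2.4) before and (3.2, 1.0) after.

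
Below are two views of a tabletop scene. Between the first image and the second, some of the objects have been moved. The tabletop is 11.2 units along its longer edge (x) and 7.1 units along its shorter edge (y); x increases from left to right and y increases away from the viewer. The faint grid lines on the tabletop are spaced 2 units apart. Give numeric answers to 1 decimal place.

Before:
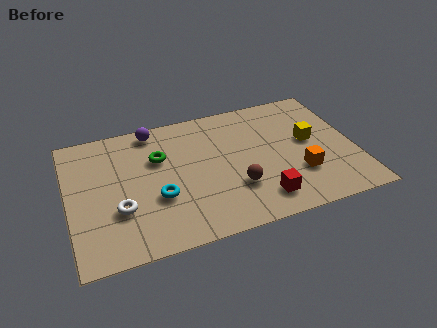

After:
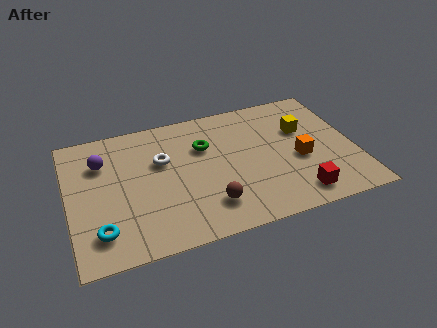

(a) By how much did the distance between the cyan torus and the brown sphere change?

+1.2

The distance was about 3.0 in the first image and 4.2 in the second, so they moved 1.2 units further apart.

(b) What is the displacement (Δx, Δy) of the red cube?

(1.4, -0.2)

The red cube started near (7.3, 1.3) and ended near (8.7, 1.1).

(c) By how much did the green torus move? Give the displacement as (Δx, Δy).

(1.8, 0.1)

The green torus started near (3.6, 4.7) and ended near (5.4, 4.8).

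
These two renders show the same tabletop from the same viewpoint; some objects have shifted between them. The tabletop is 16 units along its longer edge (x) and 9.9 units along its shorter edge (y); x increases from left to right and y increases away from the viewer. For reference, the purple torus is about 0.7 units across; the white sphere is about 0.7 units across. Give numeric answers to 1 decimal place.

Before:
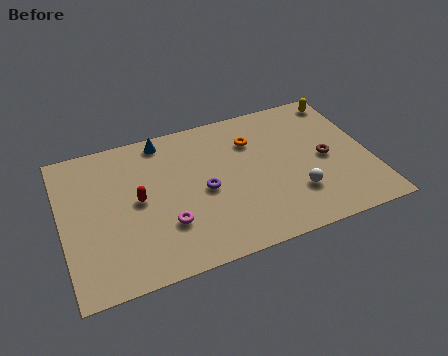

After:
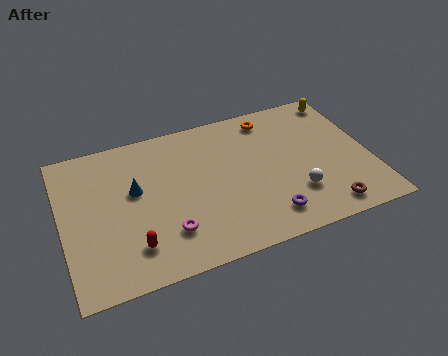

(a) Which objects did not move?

the white sphere and the yellow capsule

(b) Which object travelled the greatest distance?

the purple torus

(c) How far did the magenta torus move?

0.5

The magenta torus moved from about (5.2, 3.0) to (5.2, 2.5), a distance of √(0.0² + 0.5²) ≈ 0.5.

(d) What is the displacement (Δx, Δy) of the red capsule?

(-0.5, -2.9)

The red capsule started near (3.9, 5.1) and ended near (3.4, 2.2).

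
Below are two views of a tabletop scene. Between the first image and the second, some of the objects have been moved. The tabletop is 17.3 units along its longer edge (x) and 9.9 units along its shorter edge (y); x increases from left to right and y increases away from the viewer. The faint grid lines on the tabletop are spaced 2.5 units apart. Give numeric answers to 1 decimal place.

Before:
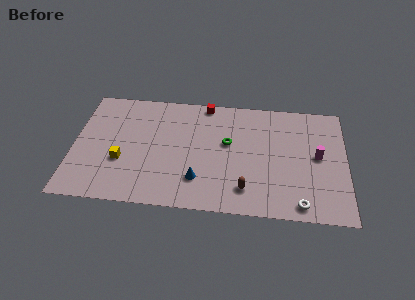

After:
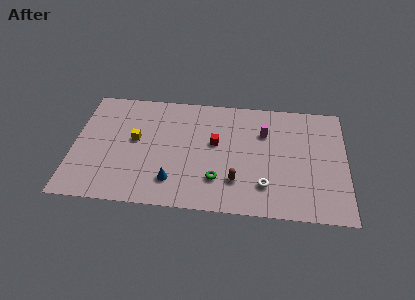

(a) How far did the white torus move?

2.6

The white torus was near (14.4, 1.1) before and (12.2, 2.4) after, so it travelled √(2.2² + 1.3²) ≈ 2.6 units.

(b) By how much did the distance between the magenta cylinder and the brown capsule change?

-0.9

Before: roughly 5.5 units apart; after: 4.6. That's 0.9 units closer together.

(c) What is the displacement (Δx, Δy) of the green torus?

(-0.6, -3.2)

The green torus started near (9.8, 5.8) and ended near (9.2, 2.6).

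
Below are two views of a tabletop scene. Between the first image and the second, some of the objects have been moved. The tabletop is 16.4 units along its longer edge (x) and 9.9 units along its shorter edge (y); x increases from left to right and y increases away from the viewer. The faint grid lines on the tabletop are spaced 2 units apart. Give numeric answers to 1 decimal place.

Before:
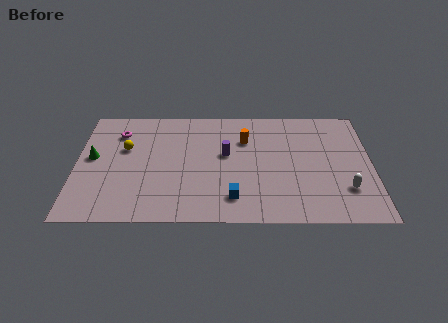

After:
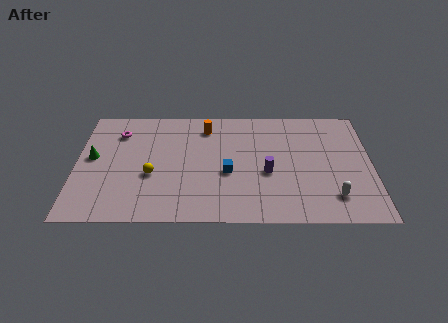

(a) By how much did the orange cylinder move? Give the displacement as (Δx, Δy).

(-2.2, 1.1)

The orange cylinder started near (9.4, 7.0) and ended near (7.2, 8.1).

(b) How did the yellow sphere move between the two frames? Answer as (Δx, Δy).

(1.5, -2.3)

The yellow sphere started near (2.7, 6.2) and ended near (4.2, 3.9).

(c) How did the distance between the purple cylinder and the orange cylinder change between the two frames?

+3.5

Before: roughly 1.7 units apart; after: 5.2. That's 3.5 units further apart.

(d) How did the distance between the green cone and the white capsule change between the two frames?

-0.6

They were about 14.3 units apart before and 13.7 after — 0.6 units closer together.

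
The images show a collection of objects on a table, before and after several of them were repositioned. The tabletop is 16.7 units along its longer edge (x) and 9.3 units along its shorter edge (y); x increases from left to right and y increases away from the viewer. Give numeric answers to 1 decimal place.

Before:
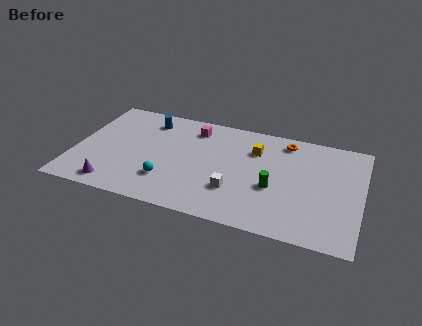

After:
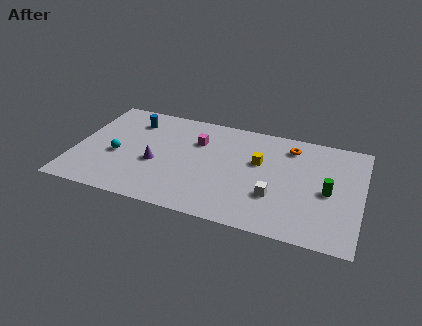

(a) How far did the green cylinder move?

3.2

The green cylinder was near (11.7, 3.7) before and (14.8, 4.3) after, so it travelled √(3.1² + 0.6²) ≈ 3.2 units.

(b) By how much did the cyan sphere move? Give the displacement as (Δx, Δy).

(-3.1, 1.4)

From the two frames, the cyan sphere sits at roughly (5.6, 2.5) before and (2.5, 3.9) after.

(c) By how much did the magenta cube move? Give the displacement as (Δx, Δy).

(0.3, -1.1)

From the two frames, the magenta cube sits at roughly (6.7, 7.6) before and (7.0, 6.5) after.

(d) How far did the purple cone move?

3.4

From (2.6, 1.2) to (4.8, 3.8), the purple cone covered √(2.2² + 2.6²) ≈ 3.4 units.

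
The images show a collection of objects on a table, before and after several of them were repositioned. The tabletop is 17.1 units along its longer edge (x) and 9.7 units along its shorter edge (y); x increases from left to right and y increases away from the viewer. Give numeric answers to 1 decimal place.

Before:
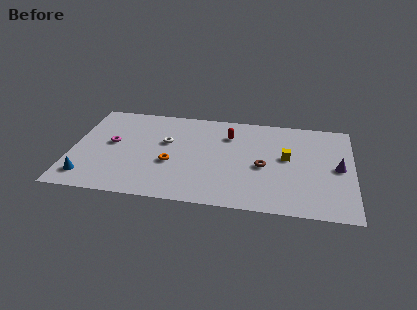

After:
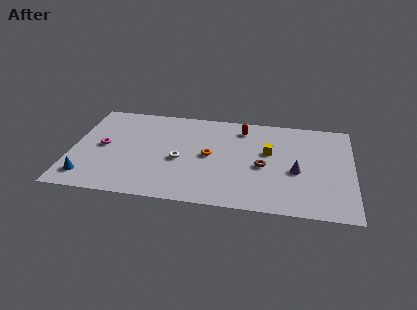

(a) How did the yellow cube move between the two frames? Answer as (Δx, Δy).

(-1.1, 0.4)

The yellow cube started near (13.1, 5.4) and ended near (12.0, 5.8).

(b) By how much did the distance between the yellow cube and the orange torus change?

-3.5

The distance was about 7.2 in the first image and 3.7 in the second, so they moved 3.5 units closer together.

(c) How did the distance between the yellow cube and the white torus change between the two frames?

-1.8

They were about 7.4 units apart before and 5.6 after — 1.8 units closer together.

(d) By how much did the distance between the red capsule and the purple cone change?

-1.9

The distance was about 7.1 in the first image and 5.2 in the second, so they moved 1.9 units closer together.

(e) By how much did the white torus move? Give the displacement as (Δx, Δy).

(0.9, -1.7)

The white torus started near (5.7, 5.9) and ended near (6.6, 4.2).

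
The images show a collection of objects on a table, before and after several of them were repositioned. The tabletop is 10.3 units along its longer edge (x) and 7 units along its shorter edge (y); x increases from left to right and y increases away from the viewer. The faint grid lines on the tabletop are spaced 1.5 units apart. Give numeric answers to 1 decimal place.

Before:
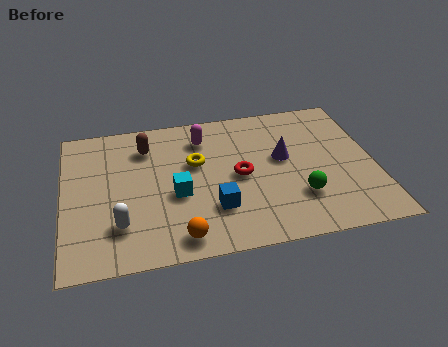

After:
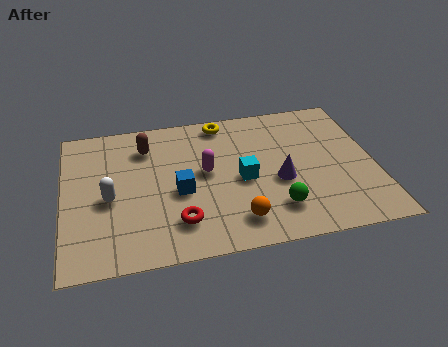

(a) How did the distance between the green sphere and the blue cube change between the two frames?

+0.6

Before: roughly 2.8 units apart; after: 3.4. That's 0.6 units further apart.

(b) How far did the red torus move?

2.8

The red torus moved from about (5.8, 3.4) to (3.7, 1.6), a distance of √(2.1² + 1.8²) ≈ 2.8.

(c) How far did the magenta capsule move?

1.7

From (4.7, 5.5) to (4.7, 3.8), the magenta capsule covered √(0.0² + 1.7²) ≈ 1.7 units.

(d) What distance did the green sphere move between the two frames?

0.9

From (7.7, 2.0) to (6.9, 1.6), the green sphere covered √(0.8² + 0.4²) ≈ 0.9 units.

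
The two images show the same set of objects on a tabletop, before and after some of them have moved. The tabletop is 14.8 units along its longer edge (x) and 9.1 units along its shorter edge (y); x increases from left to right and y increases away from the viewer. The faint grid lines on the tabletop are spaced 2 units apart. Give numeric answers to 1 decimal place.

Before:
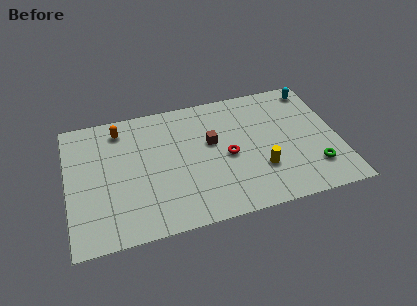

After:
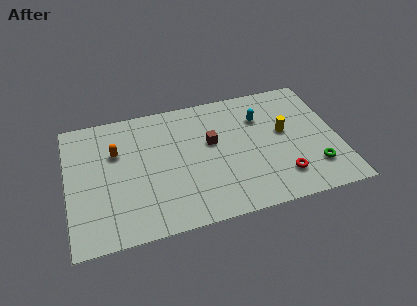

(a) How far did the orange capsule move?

1.6

The orange capsule was near (3.0, 7.6) before and (2.7, 6.0) after, so it travelled √(0.3² + 1.6²) ≈ 1.6 units.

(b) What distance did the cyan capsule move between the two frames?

3.4

The cyan capsule moved from about (13.8, 7.9) to (10.7, 6.5), a distance of √(3.1² + 1.4²) ≈ 3.4.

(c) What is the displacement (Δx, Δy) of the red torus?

(2.8, -2.2)

The red torus started near (8.7, 4.2) and ended near (11.5, 2.0).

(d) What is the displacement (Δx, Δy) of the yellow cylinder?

(1.5, 2.3)

The yellow cylinder started near (10.4, 2.8) and ended near (11.9, 5.1).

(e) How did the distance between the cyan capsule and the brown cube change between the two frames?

-3.4

Before: roughly 6.4 units apart; after: 3.0. That's 3.4 units closer together.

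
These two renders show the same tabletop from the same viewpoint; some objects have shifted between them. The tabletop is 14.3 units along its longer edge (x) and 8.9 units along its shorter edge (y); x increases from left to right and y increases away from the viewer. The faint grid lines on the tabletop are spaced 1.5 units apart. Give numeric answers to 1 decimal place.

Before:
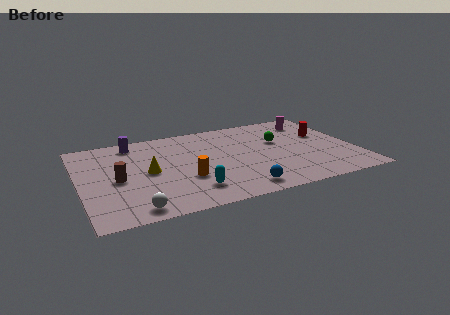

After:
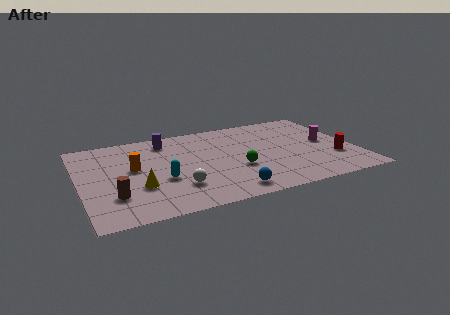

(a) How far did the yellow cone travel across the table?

1.5

The yellow cone moved from about (3.5, 4.4) to (2.9, 3.0), a distance of √(0.6² + 1.4²) ≈ 1.5.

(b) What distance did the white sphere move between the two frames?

2.7

The white sphere was near (2.5, 1.0) before and (4.8, 2.4) after, so it travelled √(2.3² + 1.4²) ≈ 2.7 units.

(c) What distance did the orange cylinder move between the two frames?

3.1

From (5.3, 3.1) to (2.8, 5.0), the orange cylinder covered √(2.5² + 1.9²) ≈ 3.1 units.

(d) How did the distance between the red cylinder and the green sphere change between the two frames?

+2.7

The distance was about 2.4 in the first image and 5.1 in the second, so they moved 2.7 units further apart.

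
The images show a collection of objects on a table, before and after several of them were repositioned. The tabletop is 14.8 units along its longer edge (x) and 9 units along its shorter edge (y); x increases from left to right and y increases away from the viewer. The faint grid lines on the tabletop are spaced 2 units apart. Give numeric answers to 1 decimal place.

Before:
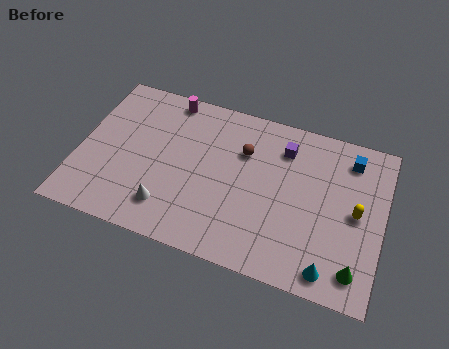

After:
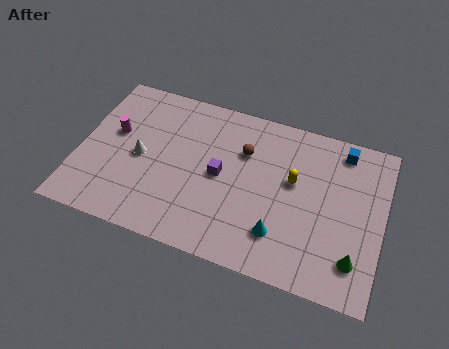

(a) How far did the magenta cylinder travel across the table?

3.7

From (4.0, 8.1) to (1.6, 5.3), the magenta cylinder covered √(2.4² + 2.8²) ≈ 3.7 units.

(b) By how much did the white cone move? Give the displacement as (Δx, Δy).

(-1.6, 2.4)

The white cone was at about (4.6, 1.9) and moved to about (3.0, 4.3).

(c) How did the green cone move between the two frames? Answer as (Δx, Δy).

(-0.1, 0.5)

The green cone was at about (13.7, 1.5) and moved to about (13.6, 2.0).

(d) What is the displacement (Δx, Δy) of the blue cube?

(-0.4, 0.4)

The blue cube started near (13.0, 7.4) and ended near (12.6, 7.8).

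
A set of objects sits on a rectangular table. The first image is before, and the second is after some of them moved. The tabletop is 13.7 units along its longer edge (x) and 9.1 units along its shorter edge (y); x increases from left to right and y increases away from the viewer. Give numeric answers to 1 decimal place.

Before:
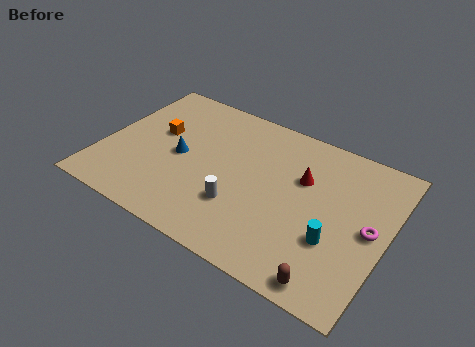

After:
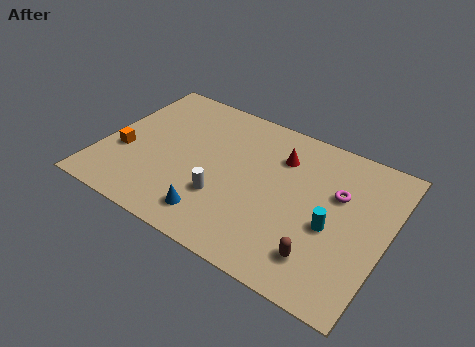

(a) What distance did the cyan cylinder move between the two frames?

0.7

The cyan cylinder was near (11.4, 3.1) before and (11.2, 3.8) after, so it travelled √(0.2² + 0.7²) ≈ 0.7 units.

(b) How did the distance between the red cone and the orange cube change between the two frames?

+0.8

The distance was about 7.1 in the first image and 7.9 in the second, so they moved 0.8 units further apart.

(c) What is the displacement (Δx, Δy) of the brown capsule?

(-0.6, 1.0)

The brown capsule was at about (11.6, 0.9) and moved to about (11.0, 1.9).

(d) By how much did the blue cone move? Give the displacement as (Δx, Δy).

(2.2, -2.8)

The blue cone was at about (3.7, 4.4) and moved to about (5.9, 1.6).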